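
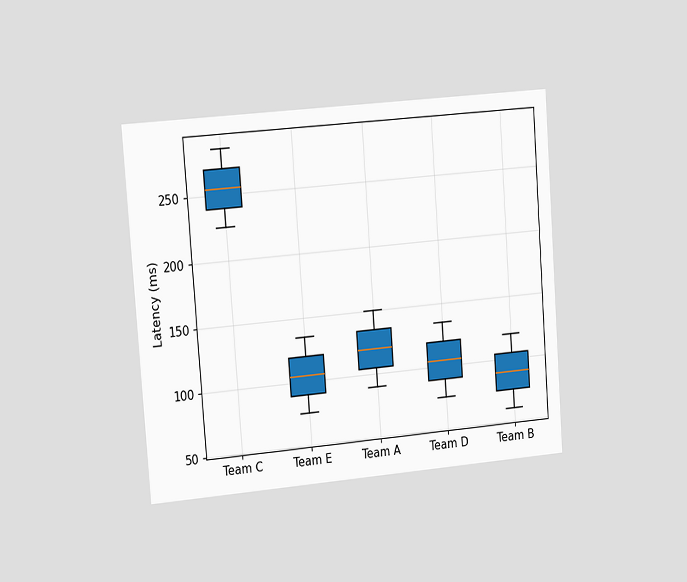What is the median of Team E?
105ms

The chart is tilted about 4° counter-clockwise and viewed slightly from the left. The median line in the Team E box sits at 105ms.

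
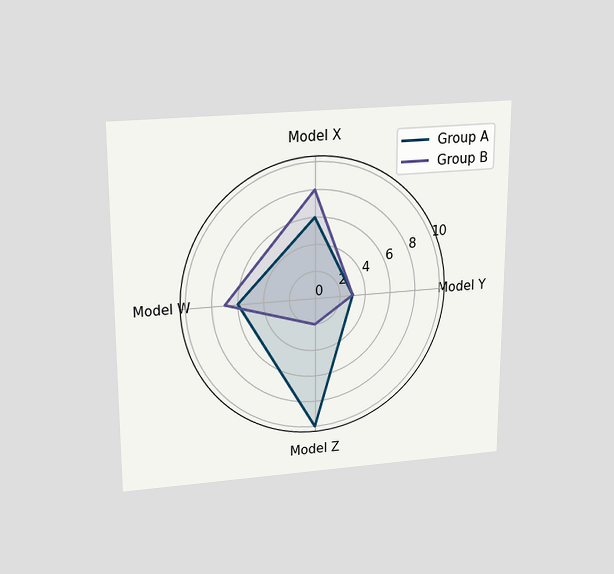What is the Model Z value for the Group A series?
10

The chart is viewed slightly from above. On the Model Z axis, Group A reaches 10.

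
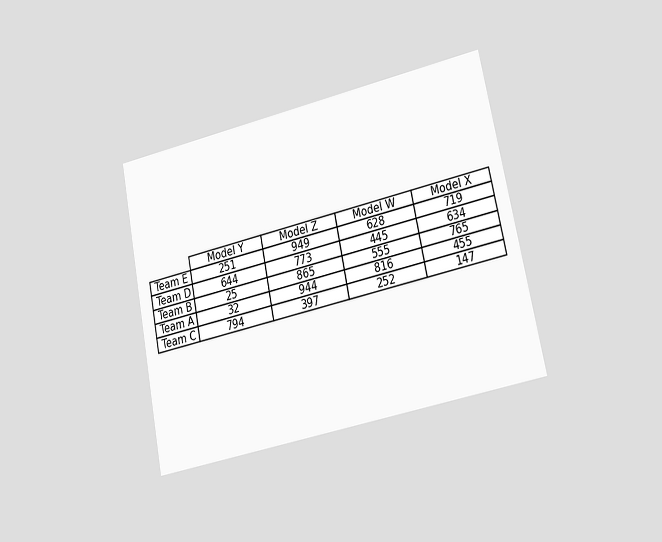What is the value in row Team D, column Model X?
The chart is tilted about 11° counter-clockwise and viewed at a slight angle. The (Team D, Model X) cell reads 634.

634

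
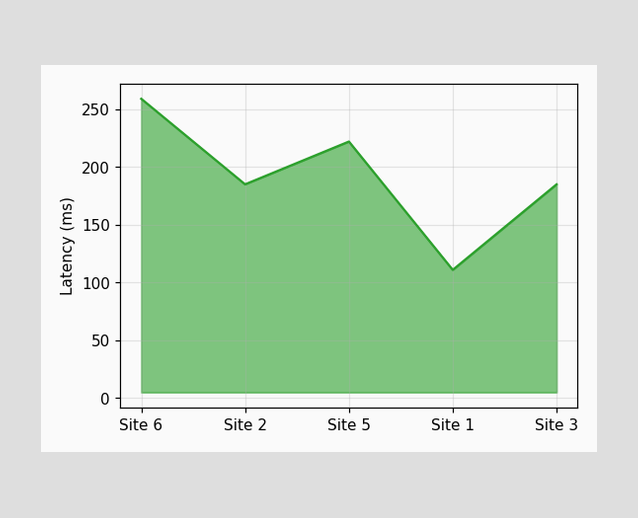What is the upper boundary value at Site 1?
At Site 1 the upper boundary is at 111ms.

111ms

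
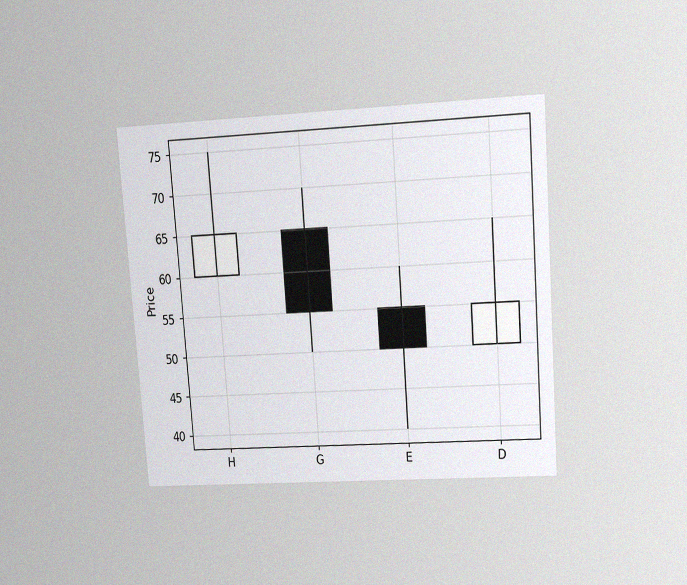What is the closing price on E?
50

The chart is tilted about 4° counter-clockwise and viewed at a slight angle, with some photo noise. The E candle closes at 50.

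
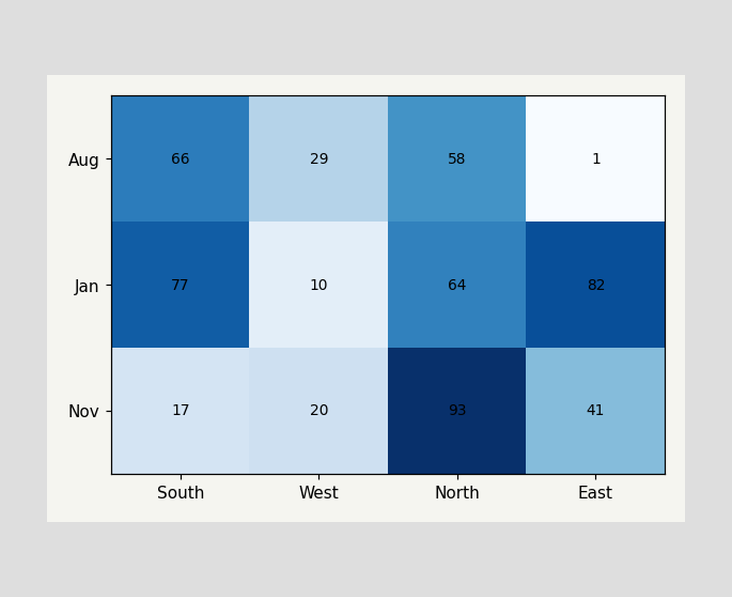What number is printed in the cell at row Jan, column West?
10

The (Jan, West) cell reads 10.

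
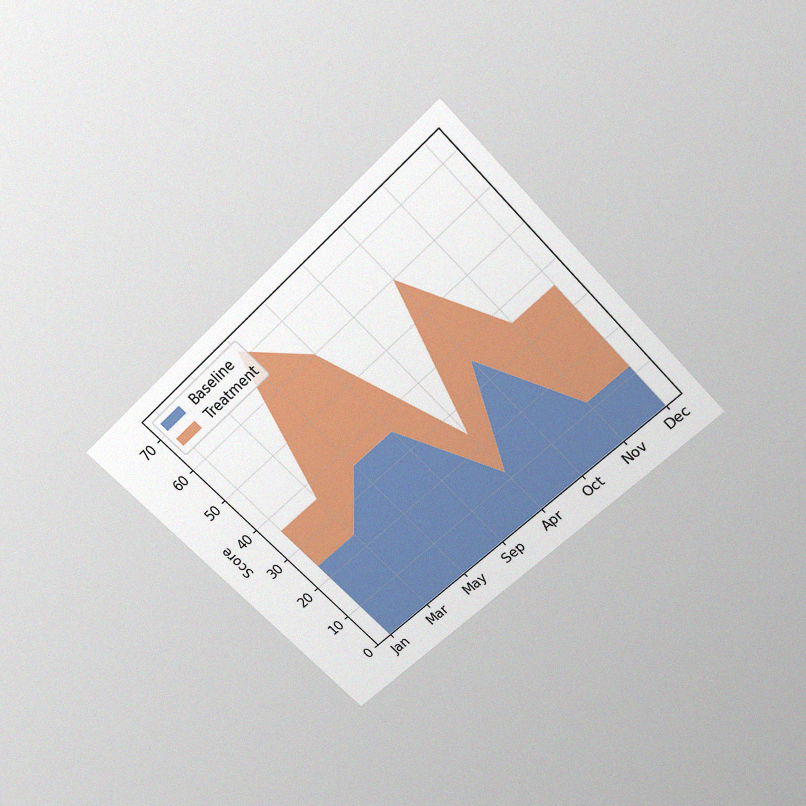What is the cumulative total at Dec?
The chart is tilted about 44° counter-clockwise and viewed slightly from above, with some photo noise. The stacked total at Dec reaches 36.

36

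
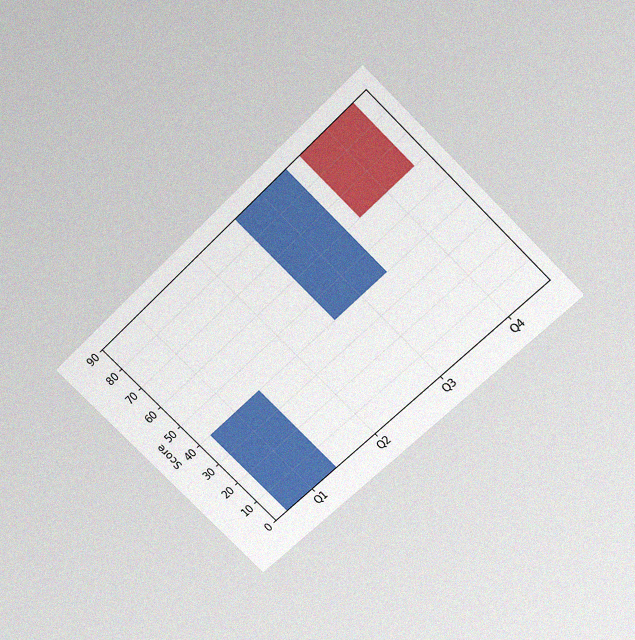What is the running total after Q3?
90

The chart is tilted about 45° counter-clockwise and viewed slightly from above, with some photo noise. After Q3 the running total reaches 90.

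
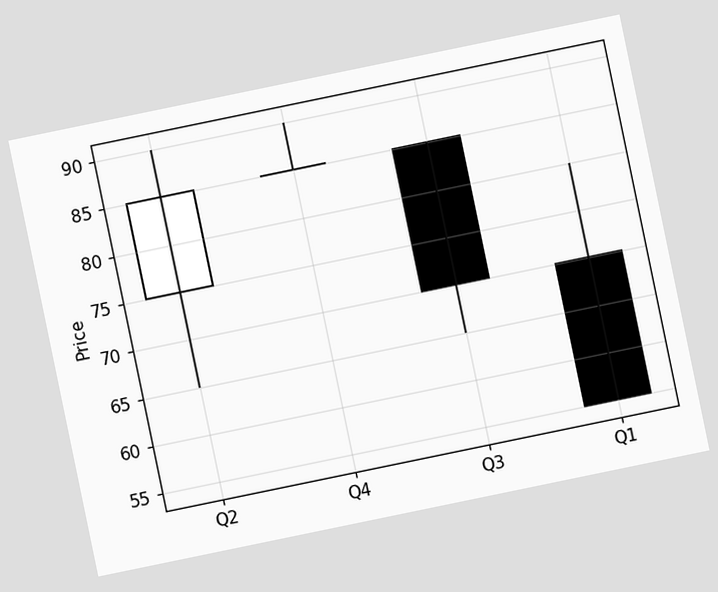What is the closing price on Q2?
85

The chart is tilted about 12° counter-clockwise. The Q2 candle closes at 85.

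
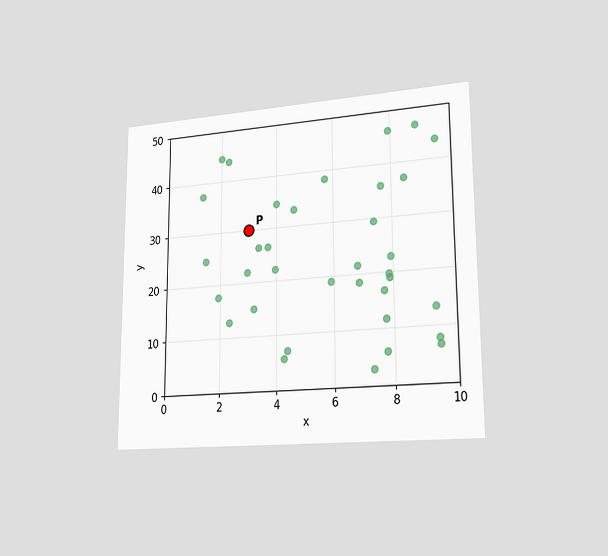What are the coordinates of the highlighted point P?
The chart is viewed slightly from the right. Following the gridlines from P to each axis, P sits at (3, 30).

(3, 30)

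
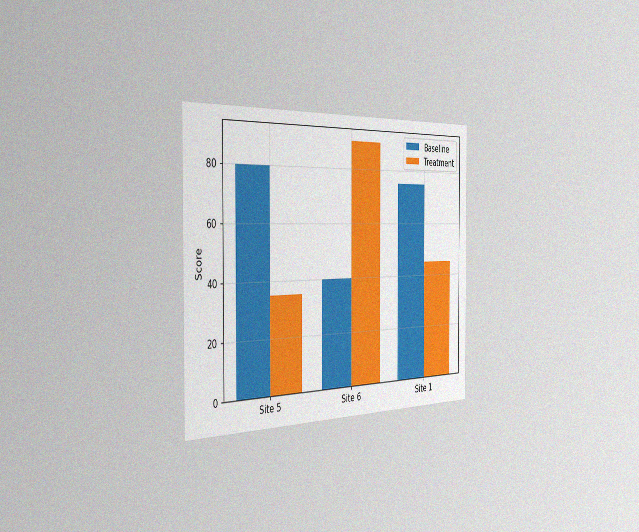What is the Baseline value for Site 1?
The chart is viewed slightly from the left, with some photo noise. The Baseline bar at Site 1 reaches 75 on the y-axis.

75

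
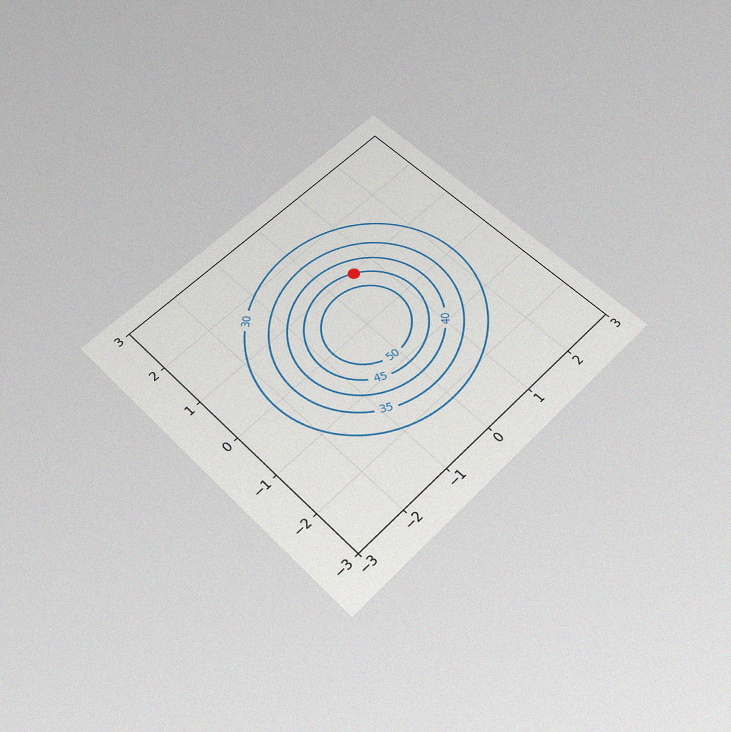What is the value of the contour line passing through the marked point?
The chart is tilted about 45° counter-clockwise and viewed slightly from below, with some photo noise. The marked point sits on the contour labelled 45.

45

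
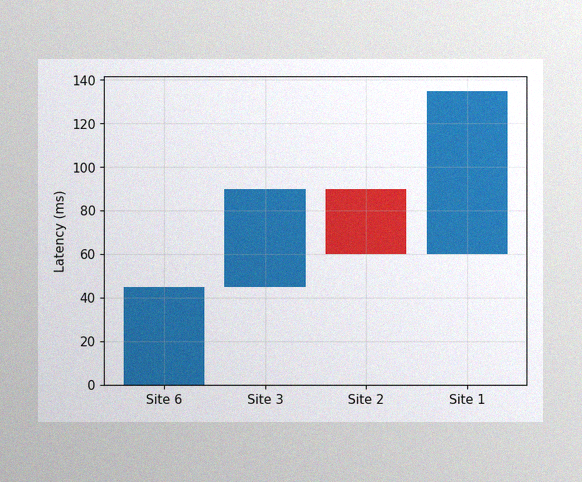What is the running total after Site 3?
The image has some photo noise and uneven lighting. After Site 3 the running total reaches 90ms.

90ms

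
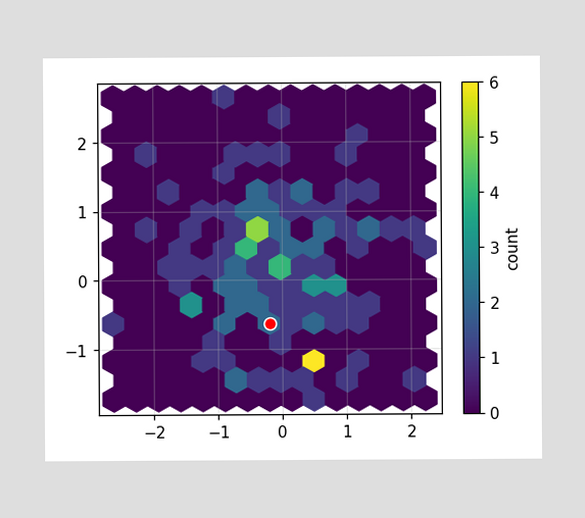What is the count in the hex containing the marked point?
The marked hex reads 2 on the colorbar.

2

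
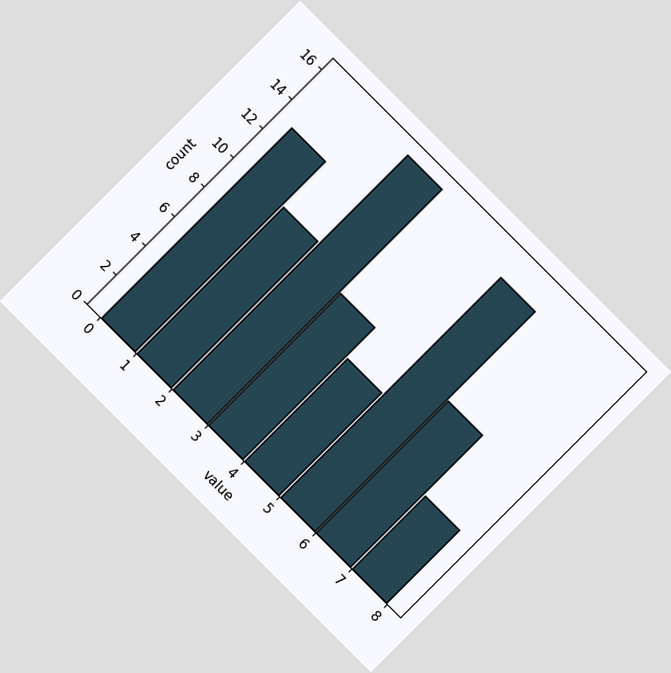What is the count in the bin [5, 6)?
The chart is tilted about 45° clockwise. The [5, 6) bin has height 15.

15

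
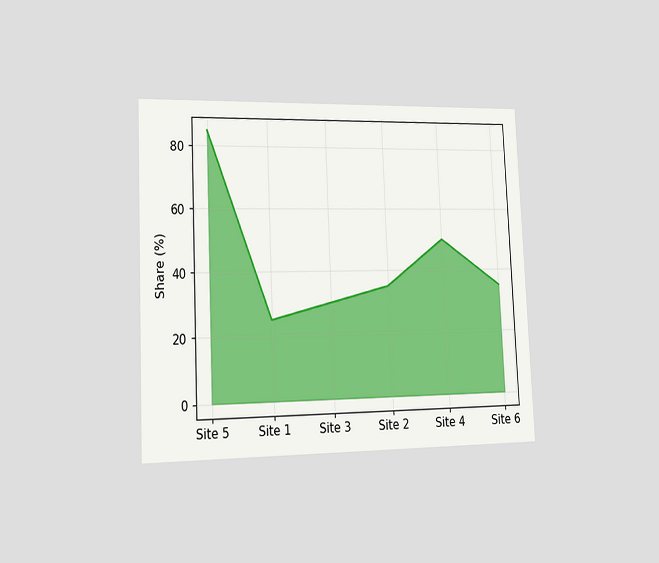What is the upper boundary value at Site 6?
35%

The chart is tilted about 2° counter-clockwise and viewed slightly from the left. At Site 6 the upper boundary is at 35%.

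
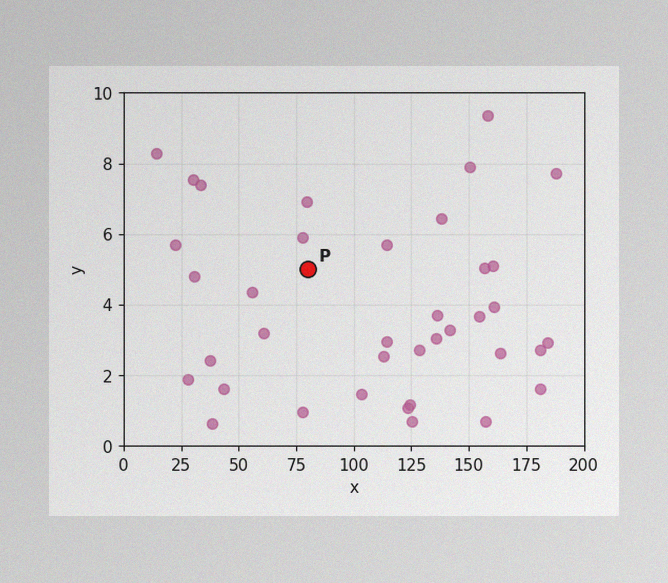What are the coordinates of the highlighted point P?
(80, 5)

The image has some photo noise and uneven lighting. Following the gridlines from P to each axis, P sits at (80, 5).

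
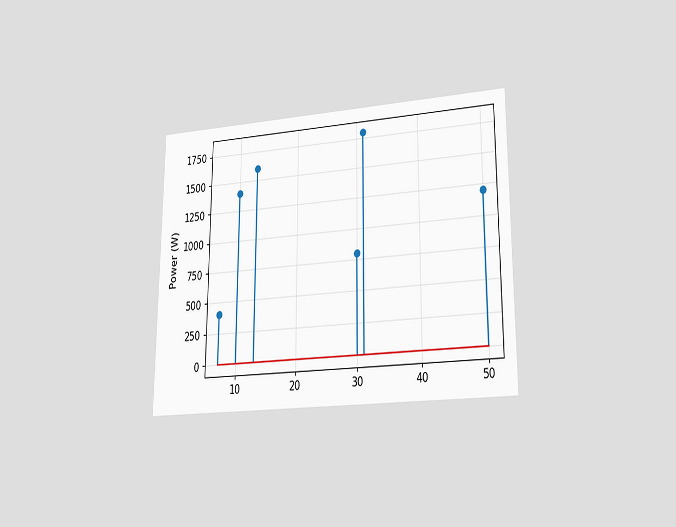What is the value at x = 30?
800W

The chart is viewed at a slight angle. The stem at x=30 reaches 800W.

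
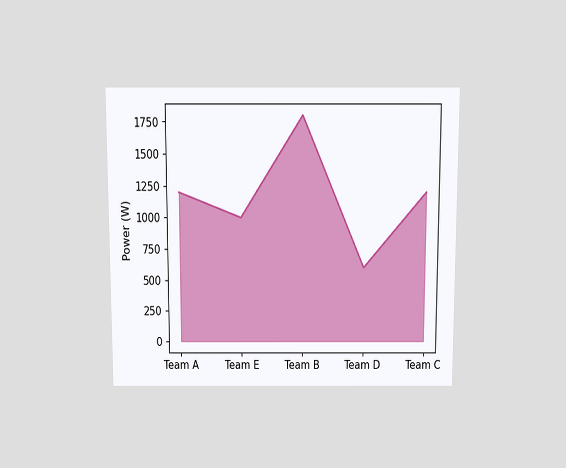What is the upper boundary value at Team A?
The chart is viewed slightly from above. At Team A the upper boundary is at 1200W.

1200W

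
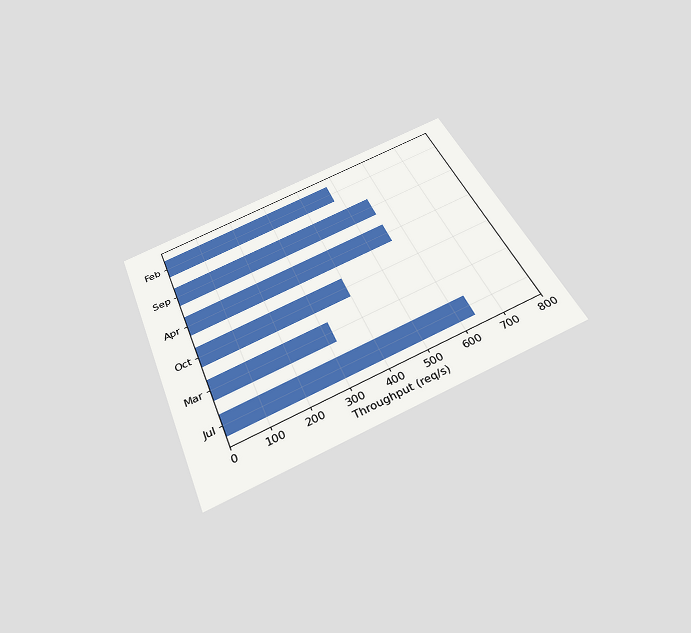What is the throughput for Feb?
480req/s

The chart is tilted about 23° counter-clockwise and viewed slightly from below. Reading along the chart's x-axis, the Feb bar reaches 480req/s.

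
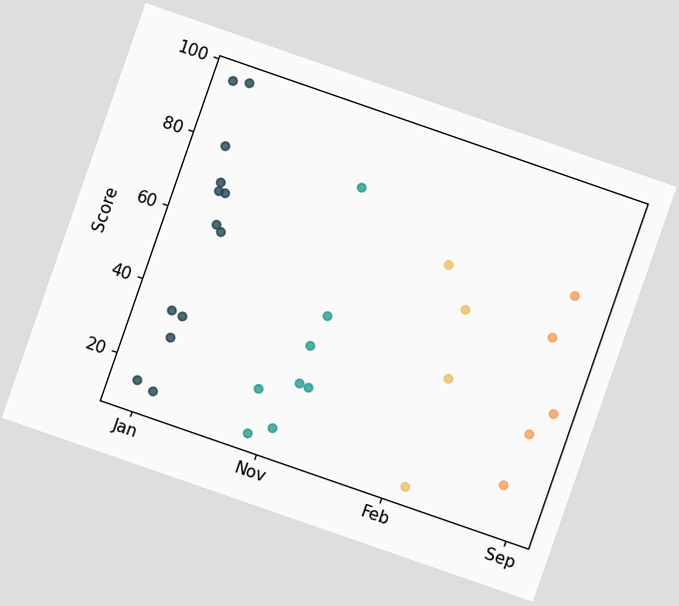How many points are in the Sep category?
The chart is tilted about 19° clockwise. Counting the markers in the Sep column gives 5.

5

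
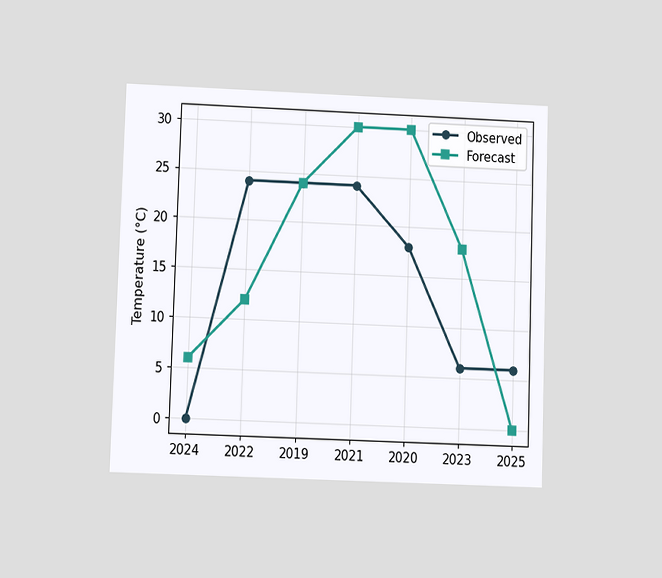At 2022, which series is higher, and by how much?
Observed, by 12°C

The chart is viewed at a slight angle. At 2022, Observed sits above the other line by 12°C.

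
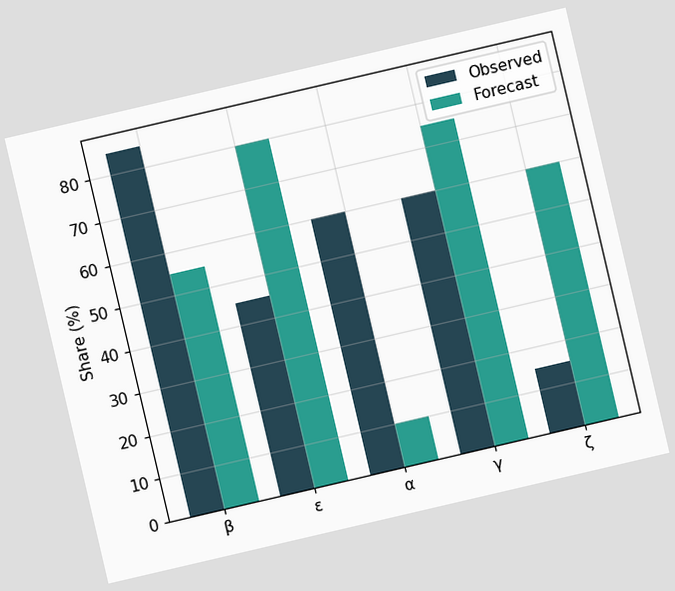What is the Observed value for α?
The chart is tilted about 13° counter-clockwise. The Observed bar at α reaches 60% on the y-axis.

60%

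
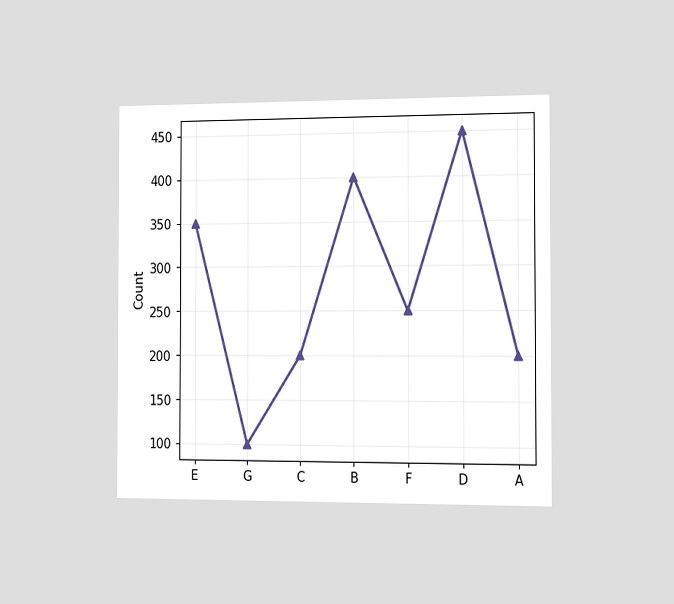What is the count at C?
200

The chart is viewed slightly from the right. At C, the line is at 200.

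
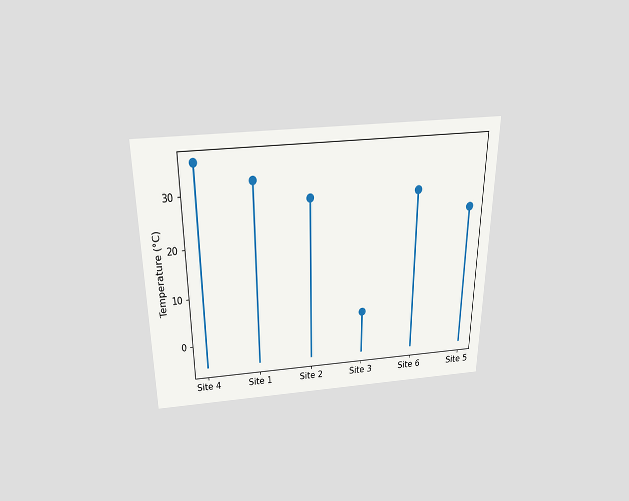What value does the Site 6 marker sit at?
28°C

The chart is viewed slightly from above. The Site 6 marker sits at 28°C.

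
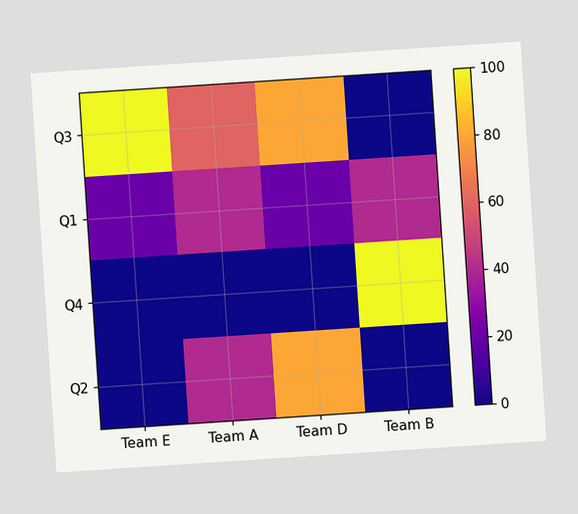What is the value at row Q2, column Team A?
40

The chart is tilted about 4° counter-clockwise. Matching cell (Q2, Team A) against the colorbar gives 40.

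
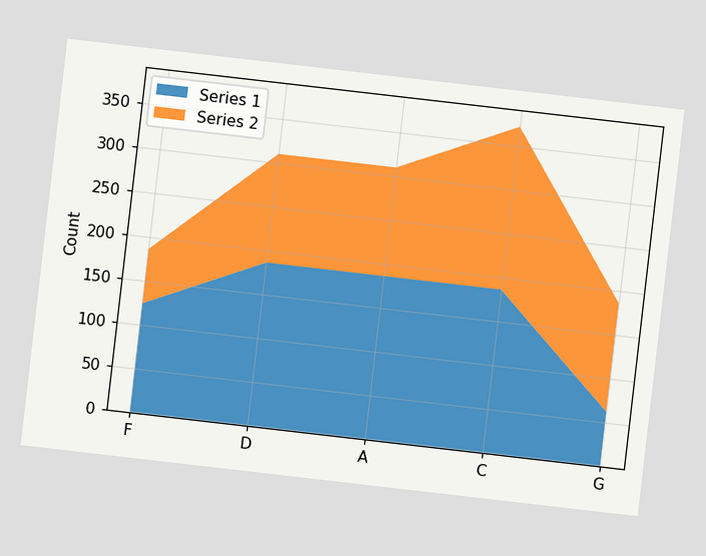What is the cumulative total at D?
The chart is tilted about 7° clockwise. The stacked total at D reaches 310.

310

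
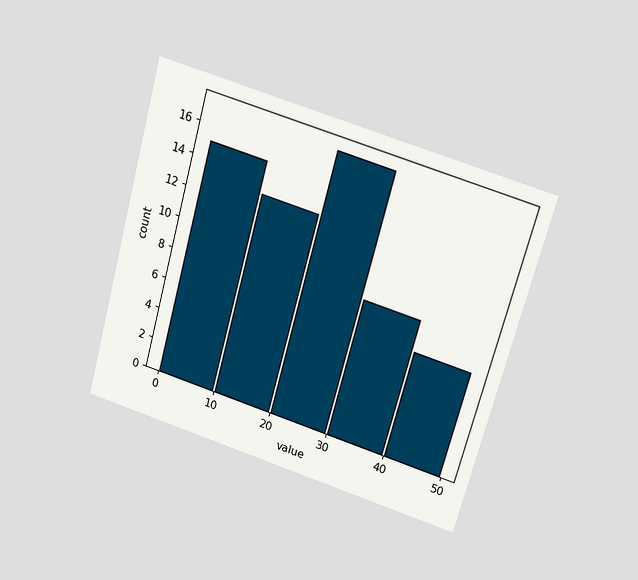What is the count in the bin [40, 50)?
7

The chart is tilted about 15° clockwise and viewed slightly from above. The [40, 50) bin has height 7.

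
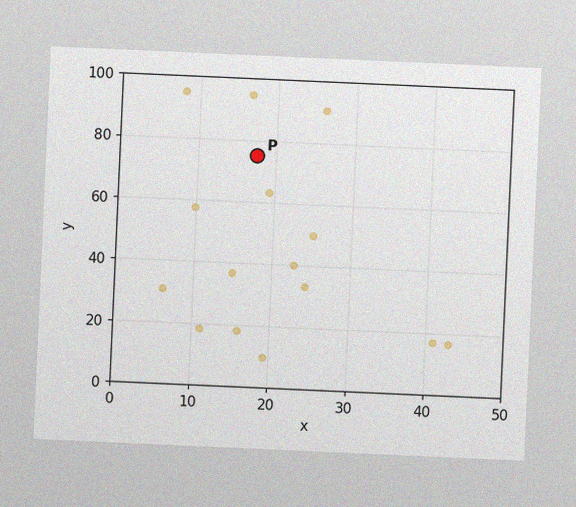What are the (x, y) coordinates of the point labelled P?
(17.5, 75)

The chart is tilted about 3° clockwise, with some photo noise. Following the gridlines from P to each axis, P sits at (17.5, 75).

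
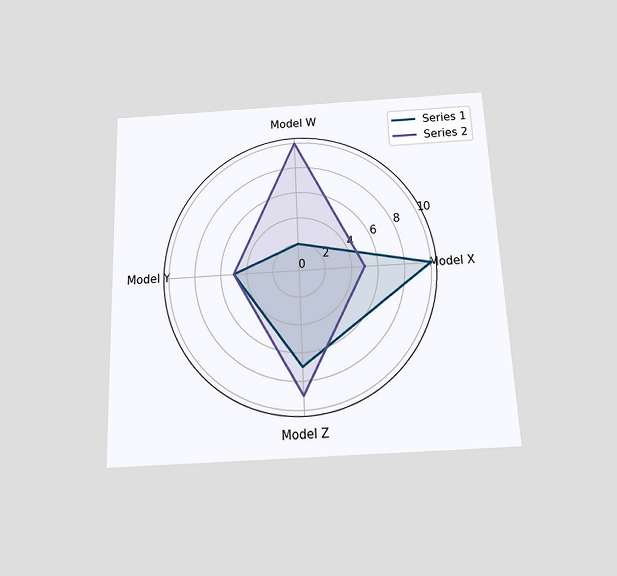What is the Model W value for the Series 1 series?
The chart is tilted about 2° counter-clockwise and viewed slightly from below. On the Model W axis, Series 1 reaches 2.

2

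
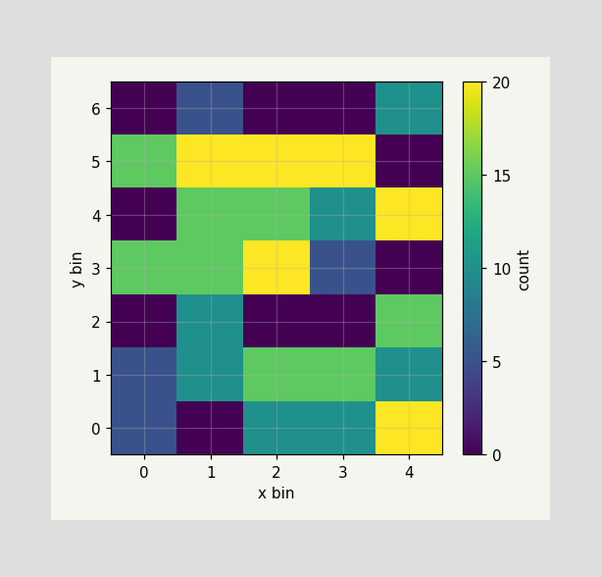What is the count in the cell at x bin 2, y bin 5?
20

Matching the cell (2, 5) against the colorbar gives 20.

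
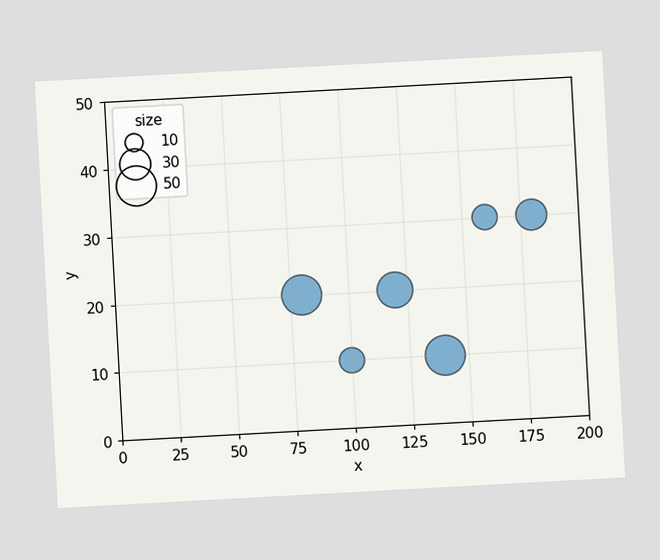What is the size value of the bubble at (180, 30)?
30

The chart is tilted about 3° counter-clockwise. Matching the bubble at (180, 30) against the size legend gives 30.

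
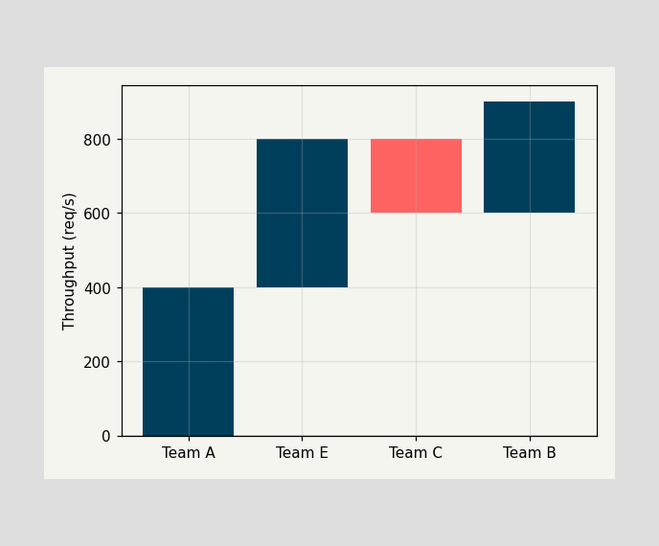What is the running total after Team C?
600req/s

After Team C the running total reaches 600req/s.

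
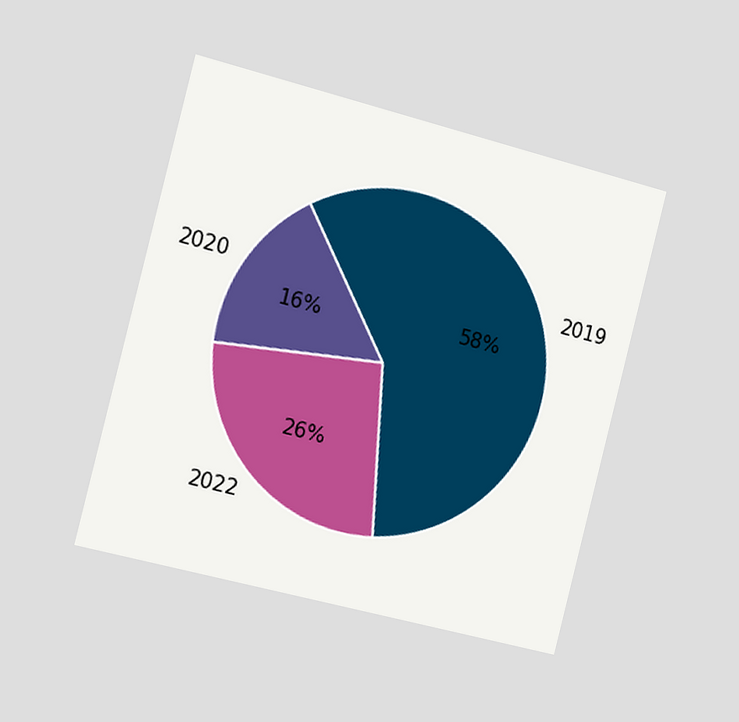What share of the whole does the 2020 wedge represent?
The chart is tilted about 14° clockwise and viewed slightly from the left. The 2020 slice takes up 16% of the pie.

16%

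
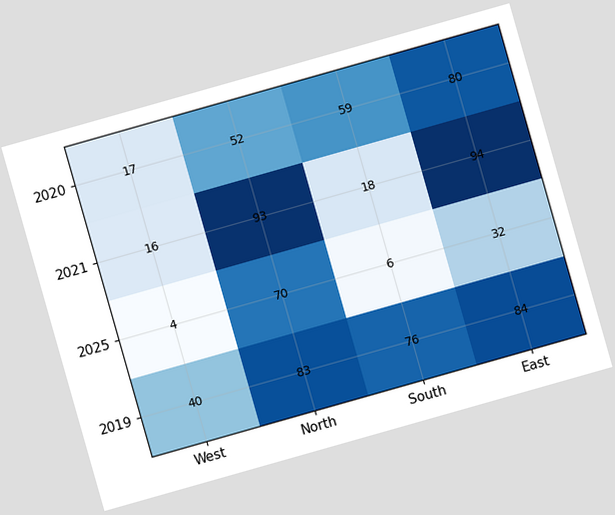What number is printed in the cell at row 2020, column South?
The chart is tilted about 16° counter-clockwise. The (2020, South) cell reads 59.

59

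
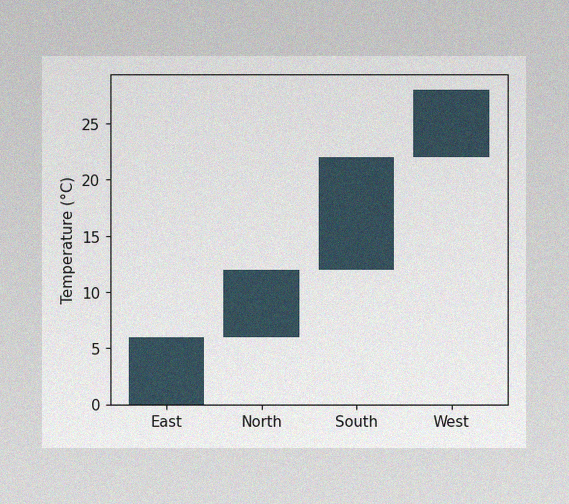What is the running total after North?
12°C

The image has some photo noise and uneven lighting. After North the running total reaches 12°C.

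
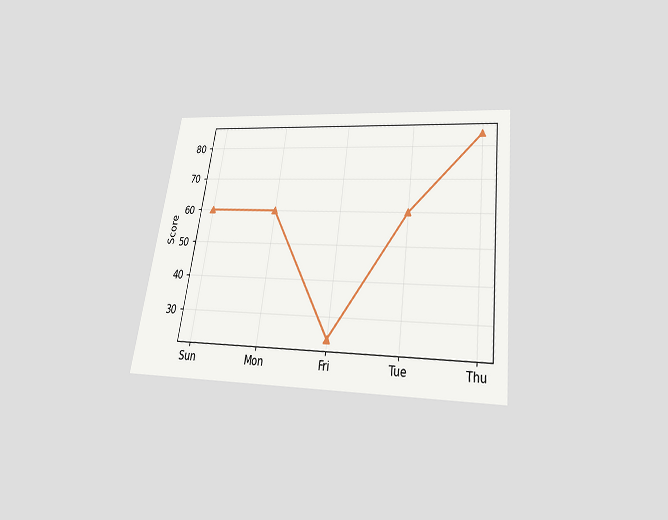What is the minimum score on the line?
24

The chart is tilted about 8° clockwise and viewed slightly from below. The lowest point is at Fri, and reading across to the y-axis gives 24.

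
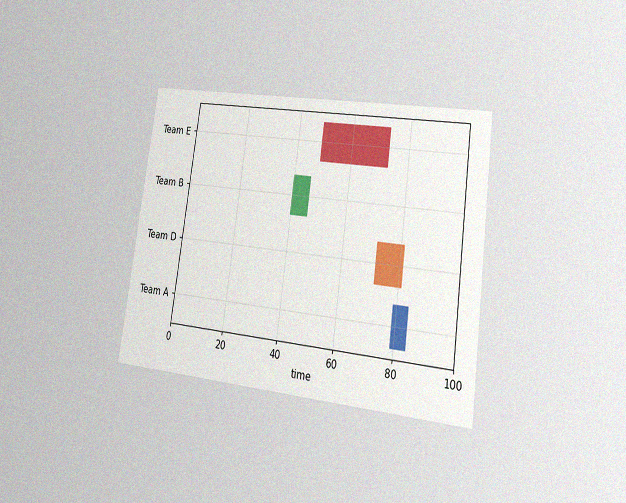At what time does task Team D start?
72

The chart is tilted about 8° clockwise and viewed at a slight angle, with some photo noise. The Team D bar begins at t=72.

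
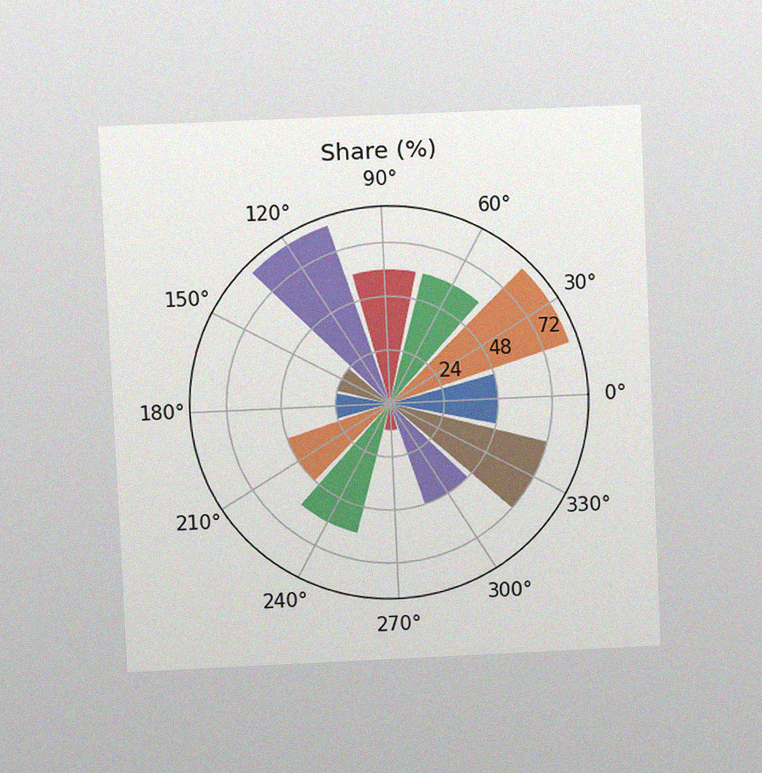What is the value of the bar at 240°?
The chart is tilted about 3° counter-clockwise and viewed at a slight angle, with some photo noise. The bar at 240° reaches 60% on the radial axis.

60%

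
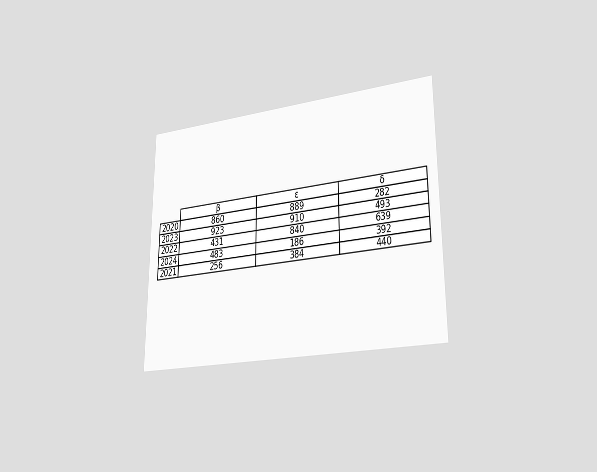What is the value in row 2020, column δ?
The chart is viewed slightly from the right. The (2020, δ) cell reads 282.

282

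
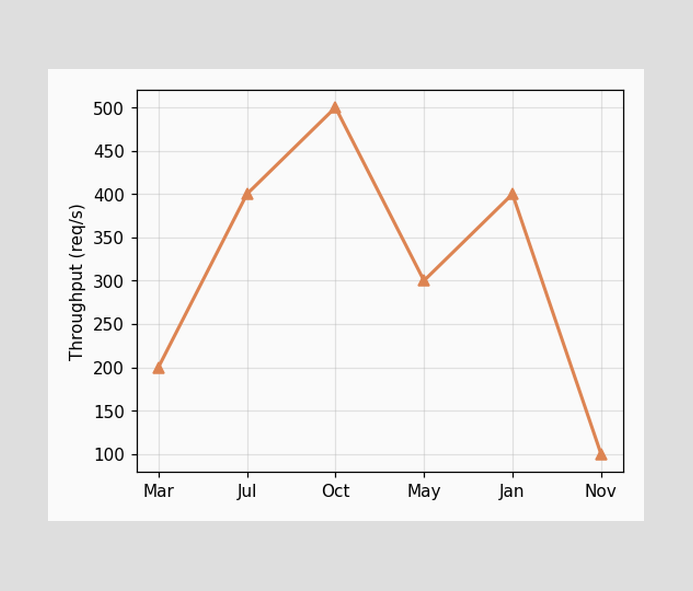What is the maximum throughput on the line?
The highest point is at Oct, and reading across to the y-axis gives 500req/s.

500req/s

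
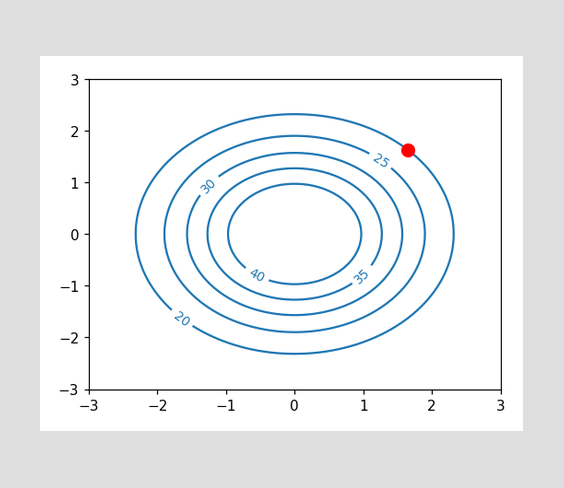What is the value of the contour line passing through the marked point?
The marked point sits on the contour labelled 20.

20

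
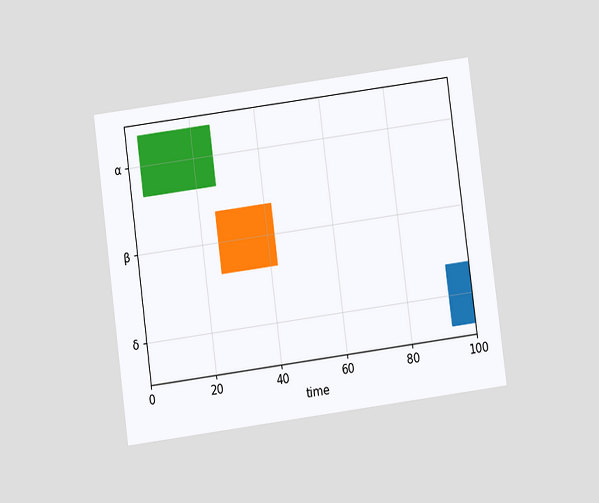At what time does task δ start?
The chart is tilted about 8° counter-clockwise and viewed slightly from below. The δ bar begins at t=93.

93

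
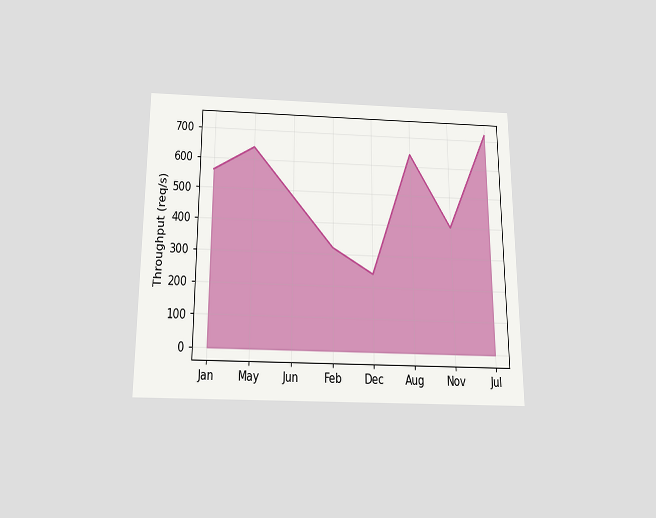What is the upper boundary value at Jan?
560req/s

The chart is viewed slightly from below. At Jan the upper boundary is at 560req/s.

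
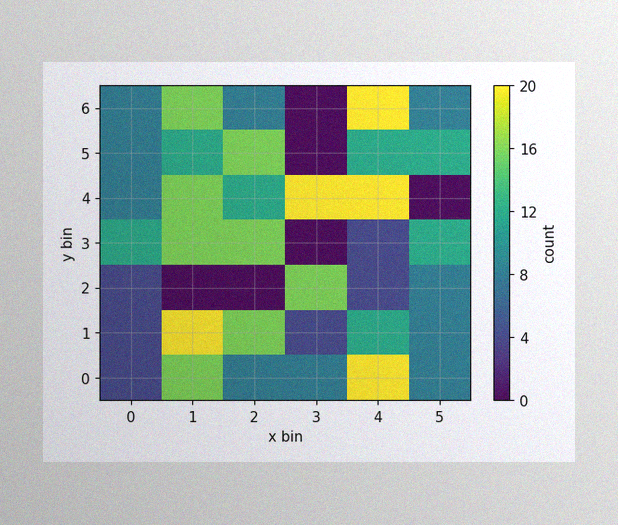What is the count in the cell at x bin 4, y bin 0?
The image has some photo noise and uneven lighting. Matching the cell (4, 0) against the colorbar gives 20.

20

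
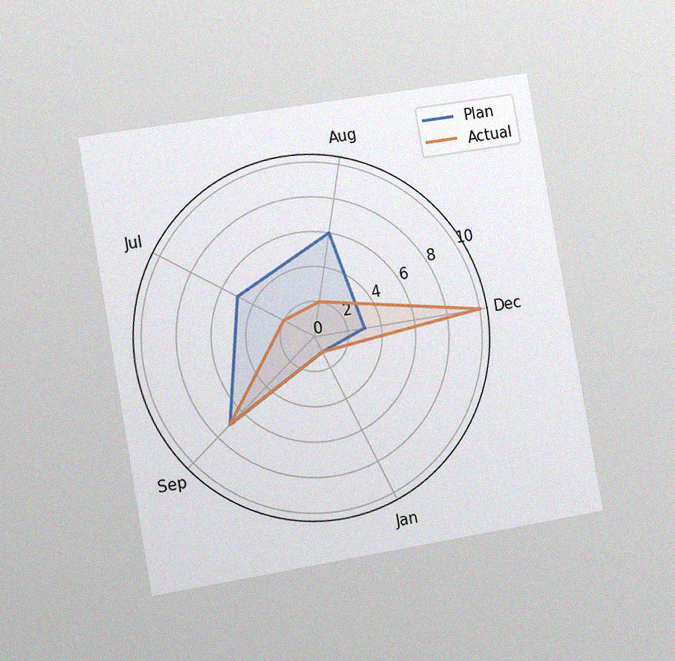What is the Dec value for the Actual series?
10

The chart is tilted about 10° counter-clockwise and viewed slightly from the left, with some photo noise. On the Dec axis, Actual reaches 10.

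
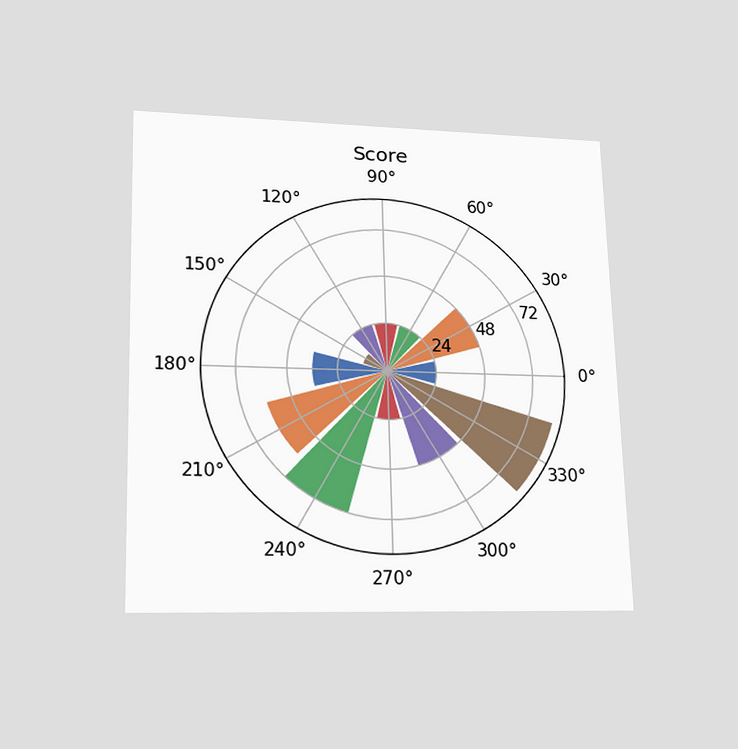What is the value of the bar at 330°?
The chart is viewed slightly from below. The bar at 330° reaches 84 on the radial axis.

84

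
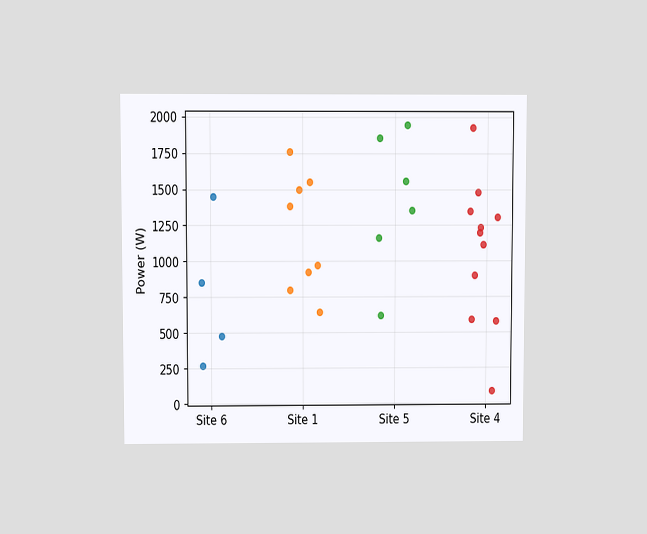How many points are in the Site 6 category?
The chart is viewed at a slight angle. Counting the markers in the Site 6 column gives 4.

4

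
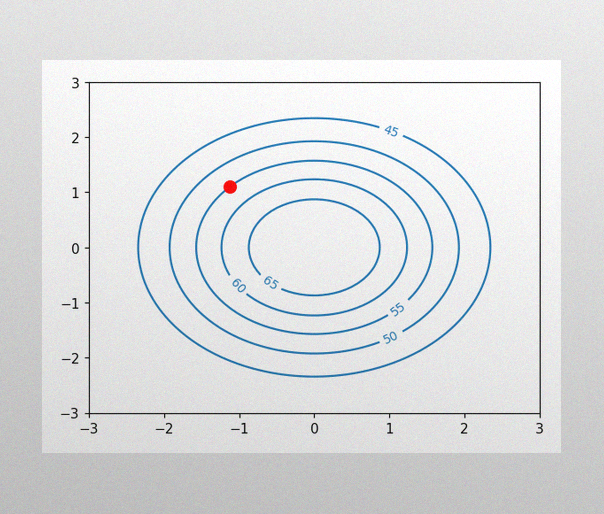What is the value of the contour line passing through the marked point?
55

The image has some photo noise and uneven lighting. The marked point sits on the contour labelled 55.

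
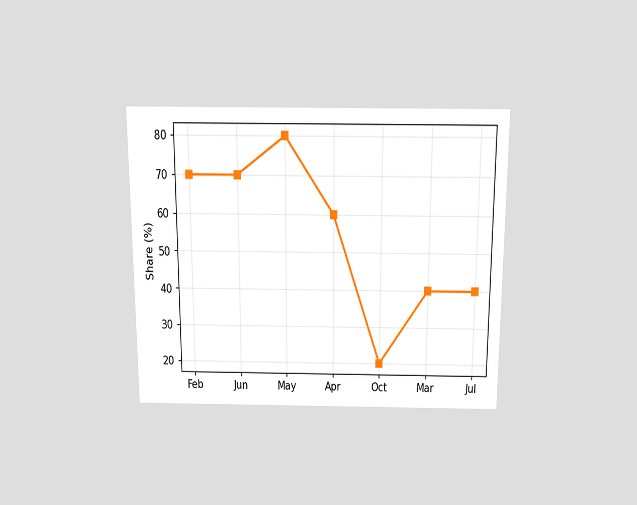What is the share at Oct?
20%

The chart is viewed slightly from above. At Oct, the line is at 20%.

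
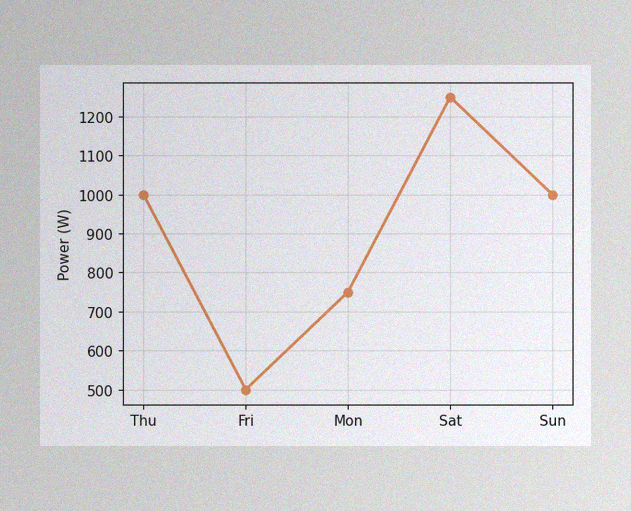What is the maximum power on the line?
1250W

The image has some photo noise and uneven lighting. The highest point is at Sat, and reading across to the y-axis gives 1250W.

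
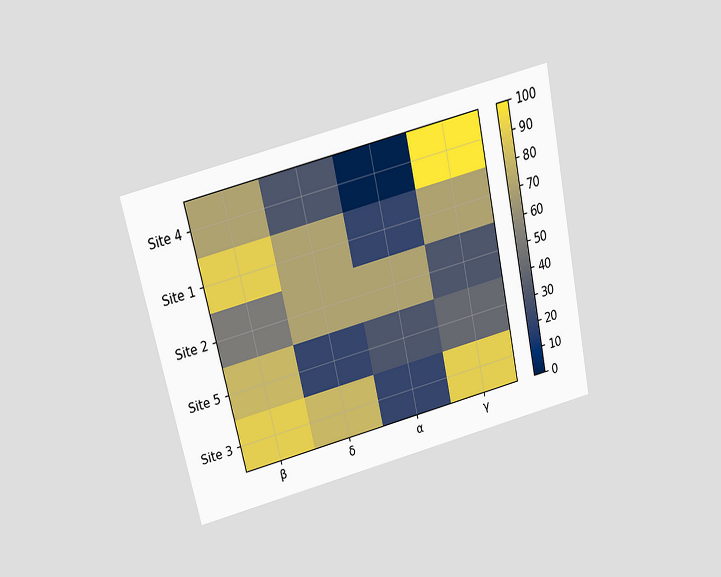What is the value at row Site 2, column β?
50

The chart is tilted about 13° counter-clockwise and viewed slightly from above. Matching cell (Site 2, β) against the colorbar gives 50.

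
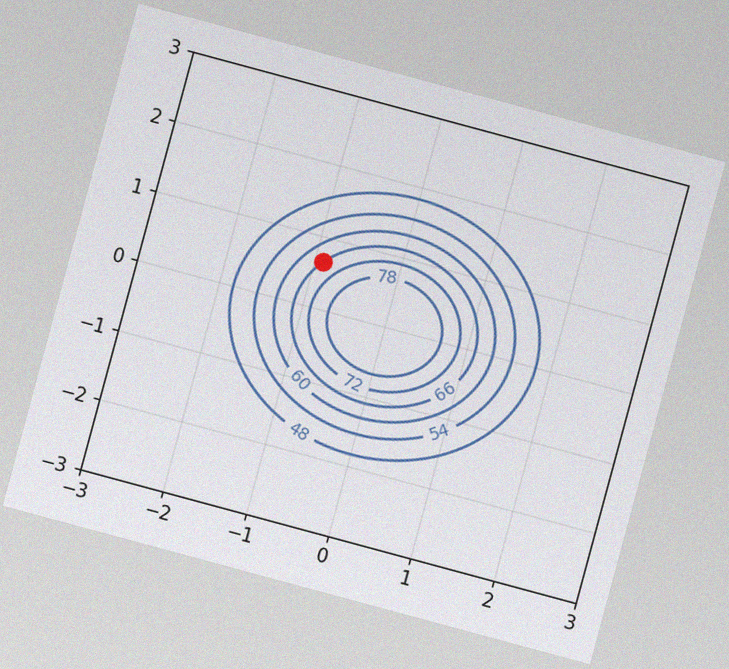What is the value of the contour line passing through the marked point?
The chart is tilted about 15° clockwise, with some photo noise. The marked point sits on the contour labelled 66.

66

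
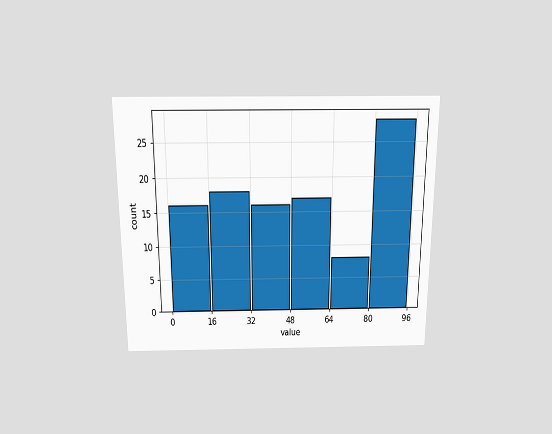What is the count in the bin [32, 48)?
The chart is viewed slightly from above. The [32, 48) bin has height 16.

16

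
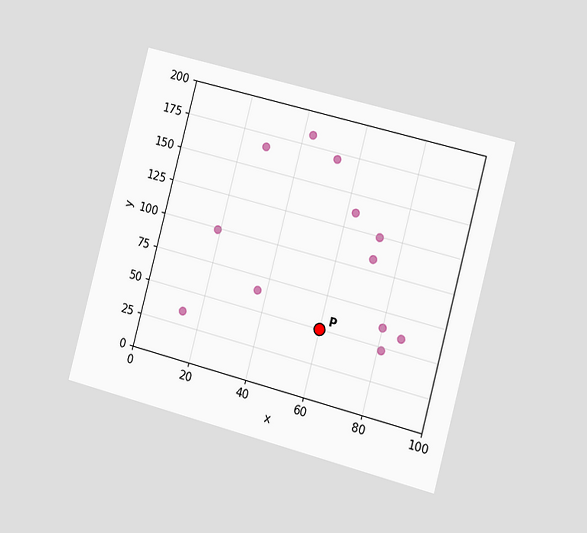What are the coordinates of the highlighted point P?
(60, 50)

The chart is tilted about 15° clockwise and viewed slightly from the right. Following the gridlines from P to each axis, P sits at (60, 50).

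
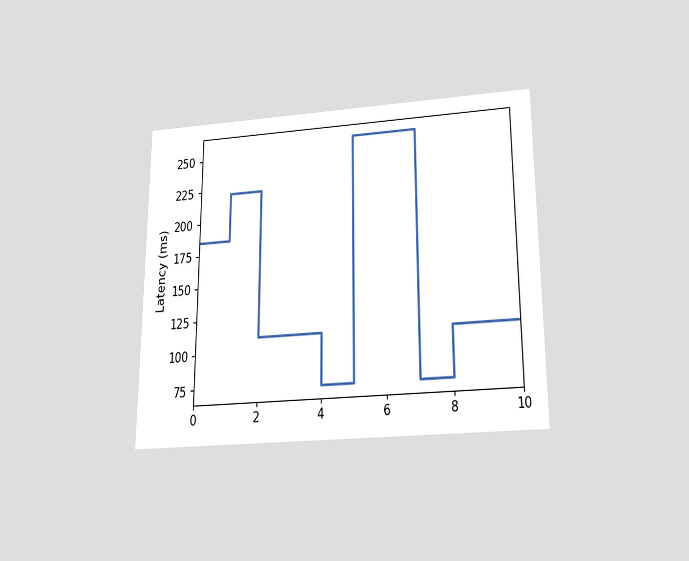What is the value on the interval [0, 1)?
185ms

The chart is viewed slightly from below. On [0, 1) the step sits at 185ms.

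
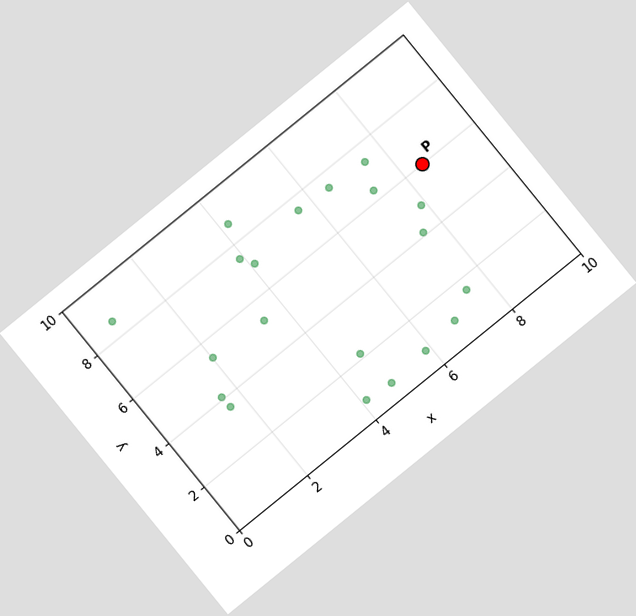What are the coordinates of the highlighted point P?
(8.5, 6)

The chart is tilted about 39° counter-clockwise. Following the gridlines from P to each axis, P sits at (8.5, 6).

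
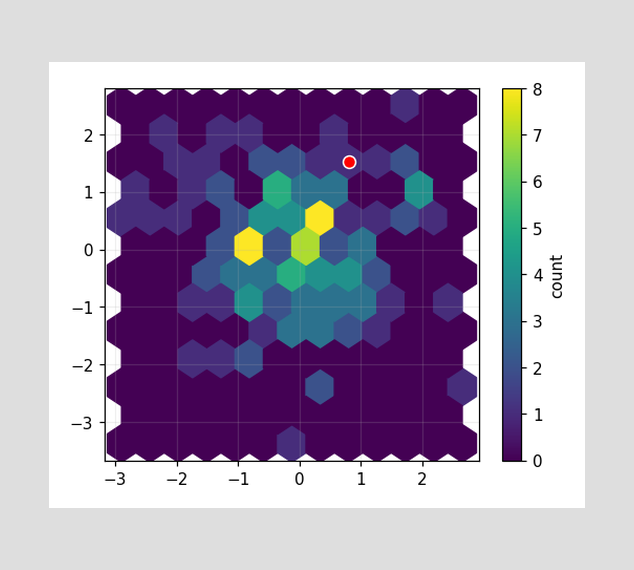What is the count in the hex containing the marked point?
1

The marked hex reads 1 on the colorbar.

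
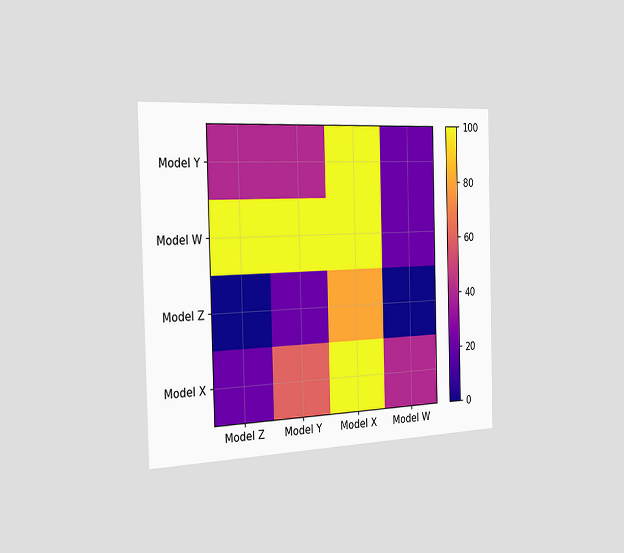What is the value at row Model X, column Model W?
The chart is viewed slightly from the left. Matching cell (Model X, Model W) against the colorbar gives 40.

40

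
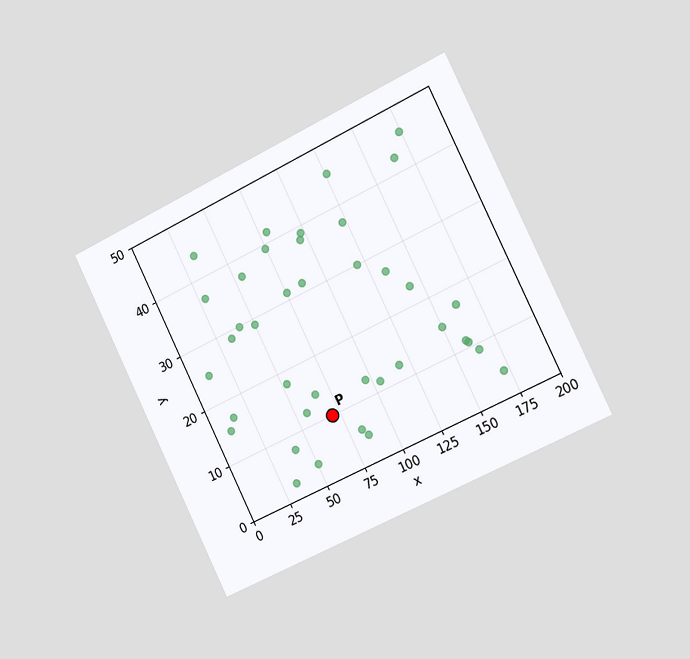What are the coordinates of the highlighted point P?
The chart is tilted about 26° counter-clockwise and viewed slightly from the right. Following the gridlines from P to each axis, P sits at (70, 10).

(70, 10)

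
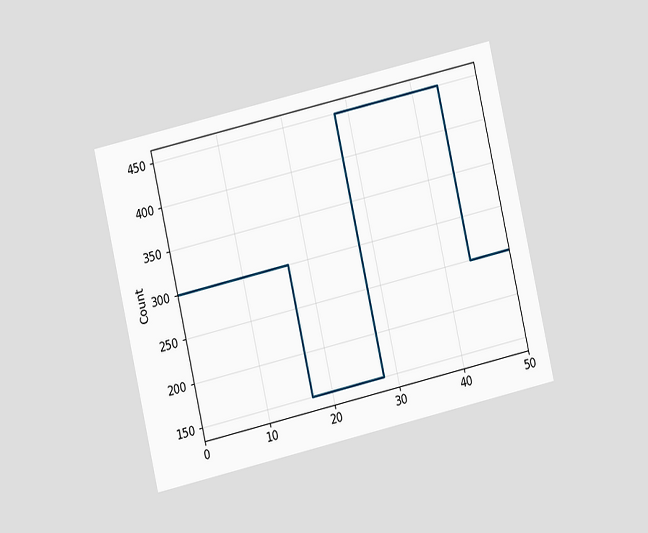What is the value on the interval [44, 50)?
250

The chart is tilted about 13° counter-clockwise and viewed at a slight angle. On [44, 50) the step sits at 250.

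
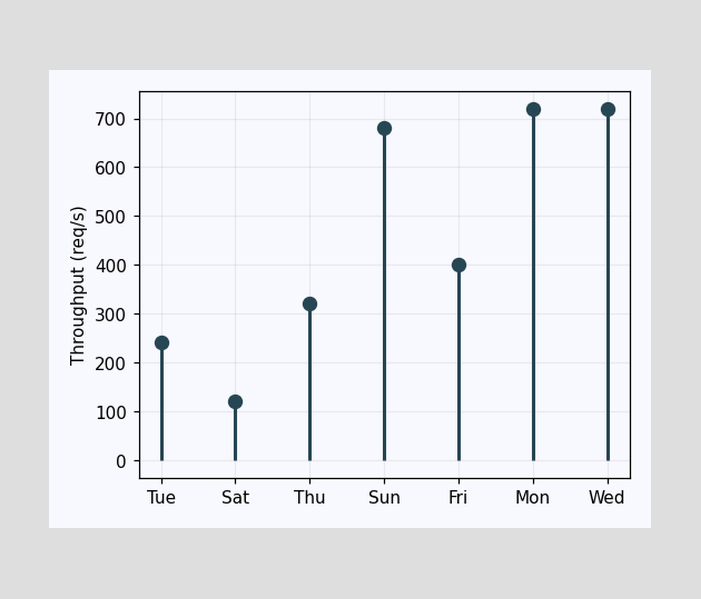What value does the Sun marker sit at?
680req/s

The Sun marker sits at 680req/s.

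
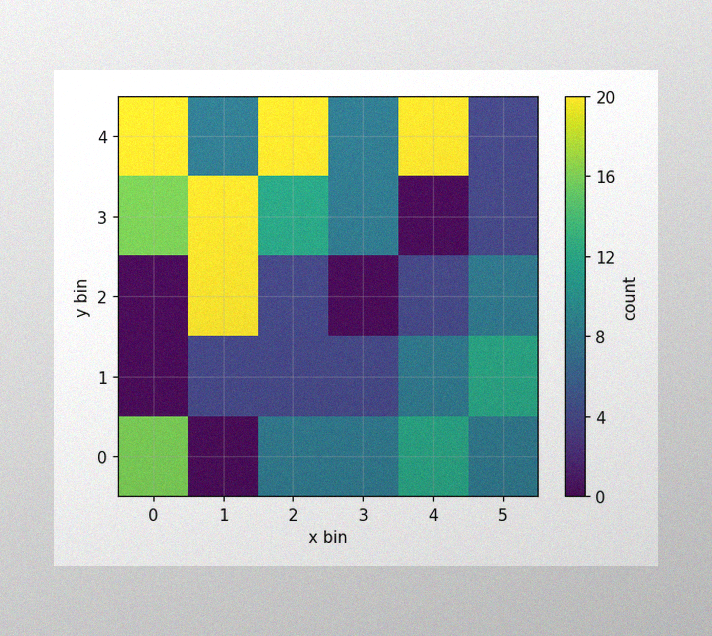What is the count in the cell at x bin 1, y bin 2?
The image has some photo noise and uneven lighting. Matching the cell (1, 2) against the colorbar gives 20.

20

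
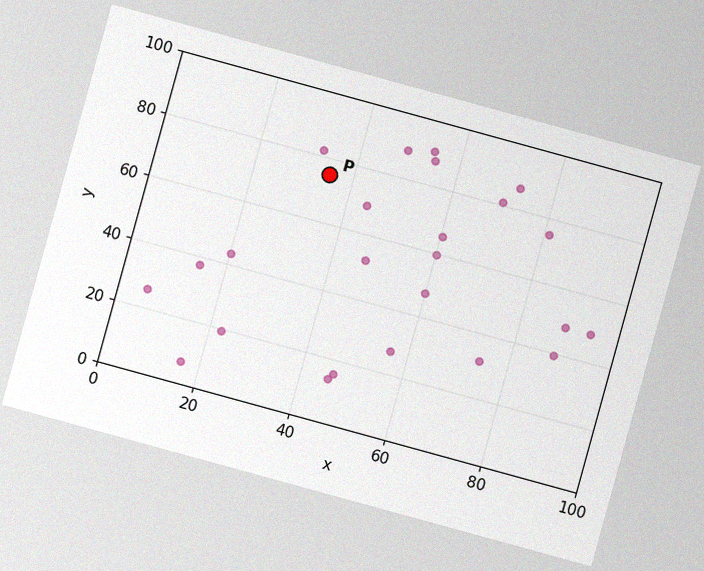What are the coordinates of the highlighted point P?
(35, 75)

The chart is tilted about 15° clockwise, with some photo noise. Following the gridlines from P to each axis, P sits at (35, 75).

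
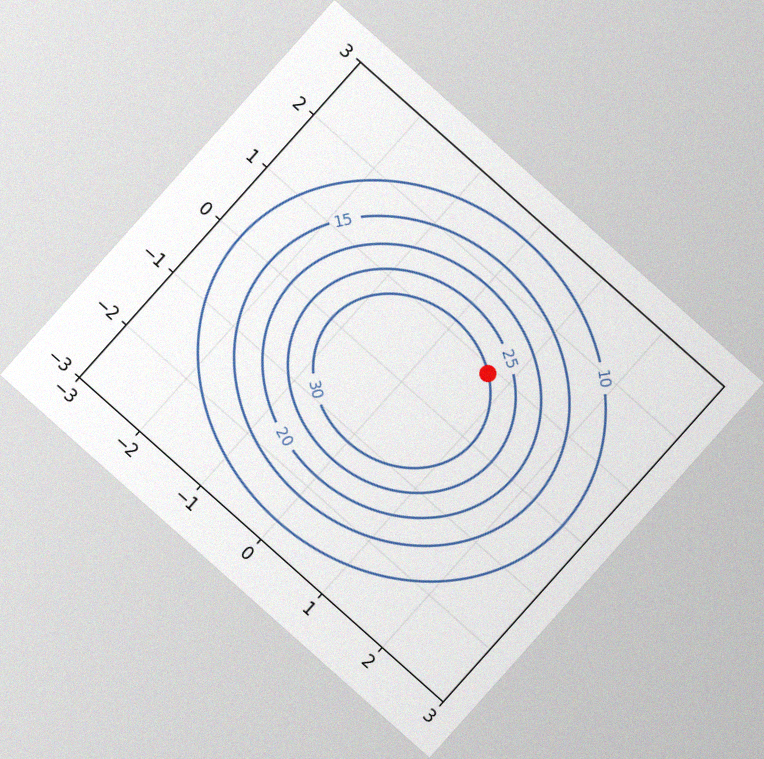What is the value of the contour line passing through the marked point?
The chart is tilted about 42° clockwise, with some photo noise. The marked point sits on the contour labelled 30.

30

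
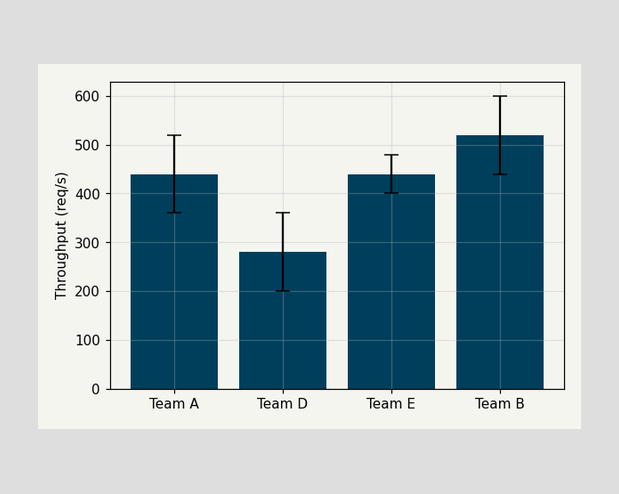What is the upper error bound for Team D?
The Team D bar's upper whisker reaches 360req/s.

360req/s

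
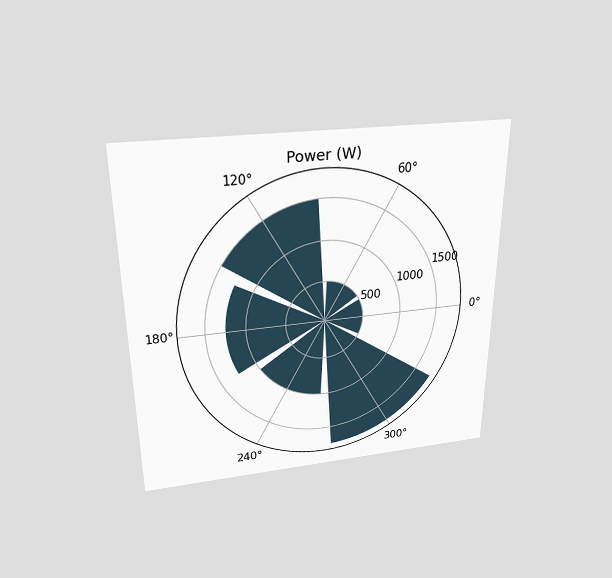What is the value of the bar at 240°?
The chart is viewed slightly from above. The bar at 240° reaches 1000W on the radial axis.

1000W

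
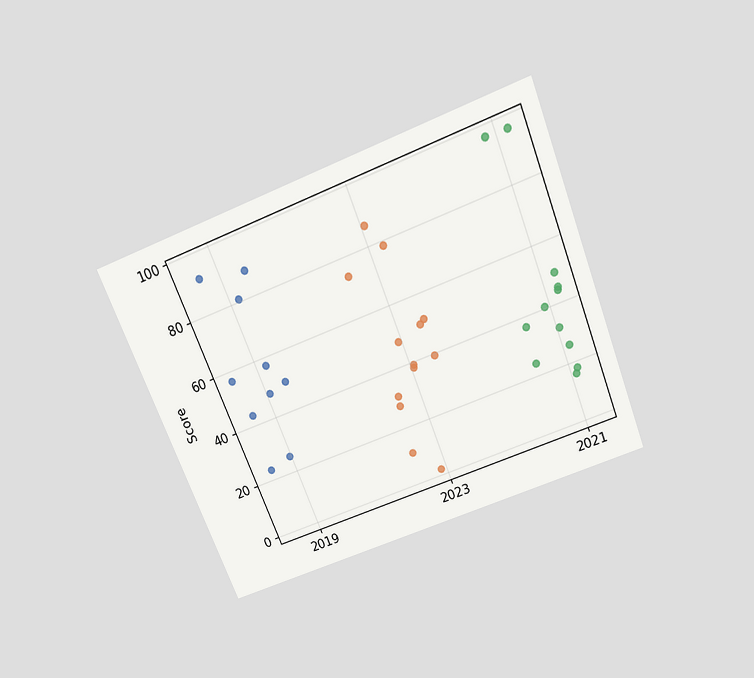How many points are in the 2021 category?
12

The chart is tilted about 22° counter-clockwise and viewed slightly from above. Counting the markers in the 2021 column gives 12.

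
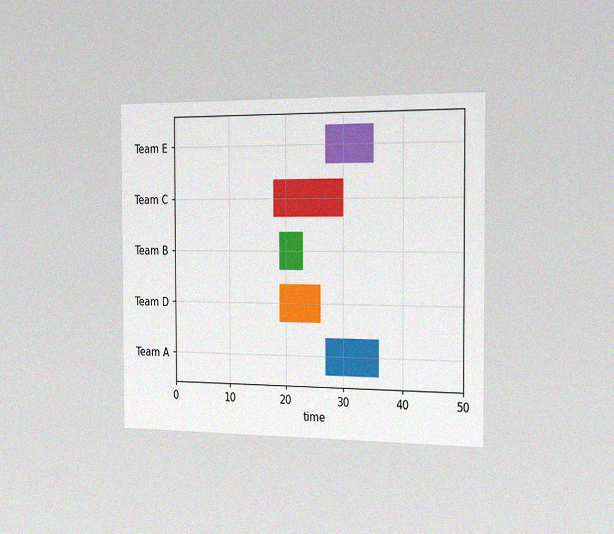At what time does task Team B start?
19

The chart is viewed slightly from the right, with some photo noise. The Team B bar begins at t=19.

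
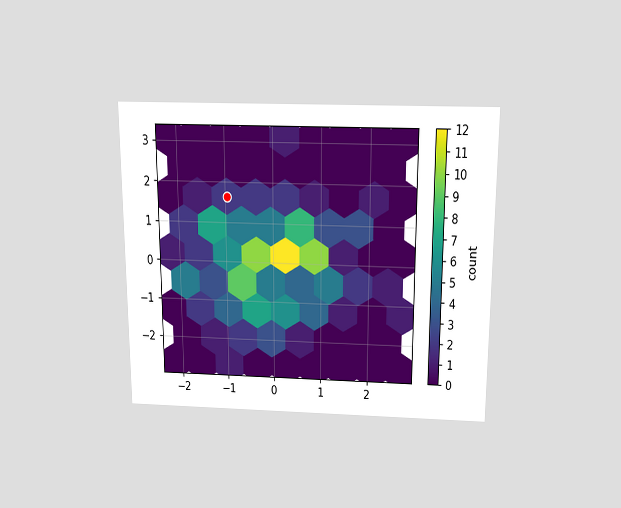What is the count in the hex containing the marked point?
The chart is viewed slightly from above. The marked hex reads 2 on the colorbar.

2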